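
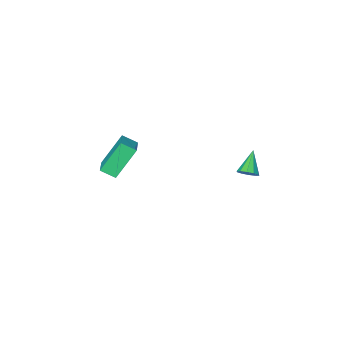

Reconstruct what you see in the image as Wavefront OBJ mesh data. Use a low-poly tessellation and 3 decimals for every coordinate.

v 2.126 -3.881 -2.86
v 2.777 -2.896 -2.45
v 1.532 -3.303 -3.304
v 2.183 -2.318 -2.894
v 3.337 -3.962 -4.586
v 3.988 -2.977 -4.176
v 2.743 -3.384 -5.03
v 3.394 -2.399 -4.62
v -0.368 3.932 -1.205
v -0.114 4.195 -0.768
v -1.152 3.208 -0.315
v -0.395 4.385 -0.86
v -0.666 4.403 -1.084
v -0.824 4.241 -1.355
v -0.807 3.961 -1.568
v -0.623 3.67 -1.643
v -0.341 3.48 -1.55
v -0.07 3.462 -1.326
v 0.087 3.624 -1.056
v 0.071 3.904 -0.842
f 2 4 1
f 5 2 1
f 1 4 3
f 3 5 1
f 2 8 4
f 6 2 5
f 6 8 2
f 4 8 3
f 7 5 3
f 3 8 7
f 7 6 5
f 8 6 7
f 10 9 12
f 10 12 11
f 12 9 13
f 12 13 11
f 13 9 14
f 13 14 11
f 14 9 15
f 14 15 11
f 15 9 16
f 15 16 11
f 16 9 17
f 16 17 11
f 17 9 18
f 17 18 11
f 18 9 19
f 18 19 11
f 19 9 20
f 19 20 11
f 20 9 10
f 20 10 11



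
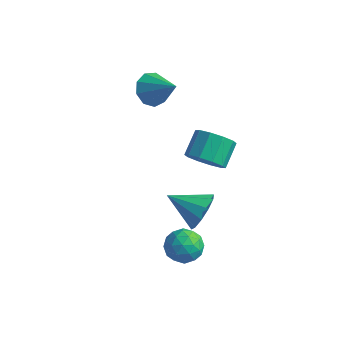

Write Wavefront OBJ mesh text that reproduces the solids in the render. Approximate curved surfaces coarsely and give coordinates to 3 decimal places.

v 3.48 -2.194 0.09
v 4.034 -2.524 0.969
v 1.84 -2.766 0.91
v 3.857 -1.881 1.063
v 3.536 -1.357 0.786
v 3.194 -1.154 0.243
v 2.96 -1.348 -0.359
v 2.926 -1.865 -0.789
v 3.102 -2.508 -0.883
v 3.423 -3.032 -0.606
v 3.766 -3.235 -0.062
v 3.999 -3.041 0.539
v -3.589 3.641 1.266
v -3.075 3.116 0.516
v -1.991 3.479 2.474
v -2.954 3.821 0.45
v -3.129 4.442 0.766
v -3.52 4.688 1.316
v -3.943 4.444 1.842
v -4.201 3.825 2.099
v -4.172 3.12 1.966
v -3.87 2.658 1.506
v -3.437 2.657 0.933
v 1.377 1.089 0.14
v 2.35 1.442 -0.13
v 2.156 2.664 0.77
v 1.183 2.311 1.04
v 1.916 1.691 -0.561
v 1.722 2.913 0.338
v 1.275 1.709 -0.725
v 1.081 2.932 0.174
v 0.674 1.491 -0.558
v 0.48 2.714 0.341
v 0.341 1.119 -0.125
v 0.147 2.342 0.775
v 0.404 0.736 0.41
v 0.21 1.958 1.31
v 0.838 0.487 0.842
v 0.644 1.709 1.741
v 1.479 0.468 1.006
v 1.285 1.691 1.905
v 2.08 0.686 0.839
v 1.886 1.909 1.738
v 2.413 1.058 0.405
v 2.219 2.281 1.305
v 2.926 -1.498 -2.834
v 3.404 -2.131 -3.491
v 1.536 -2.409 -2.969
v 2.014 -3.042 -3.626
v 2.289 -3.026 -2.633
v 3.149 -2.464 -2.55
v 1.791 -2.076 -3.91
v 2.651 -1.514 -3.827
v 2.703 -2.489 -4.156
v 3.011 -3.076 -3.367
v 1.929 -1.464 -3.093
v 2.237 -2.051 -2.304
v 3.287 -1.735 -3.151
v 1.653 -2.805 -3.309
v 1.815 -2.796 -2.726
v 2.096 -3.168 -3.112
v 3.137 -1.93 -2.598
v 3.418 -2.302 -2.984
v 2.763 -2.828 -2.48
v 1.522 -2.238 -3.476
v 1.803 -2.61 -3.862
v 2.844 -1.372 -3.348
v 3.125 -1.744 -3.734
v 2.177 -1.712 -3.98
v 3.156 -2.317 -3.928
v 2.339 -2.852 -4.007
v 2.208 -2.285 -4.174
v 2.713 -1.954 -4.125
v 3.337 -2.662 -3.464
v 2.52 -3.197 -3.544
v 2.682 -3.188 -2.96
v 3.187 -2.857 -2.911
v 2.925 -2.872 -3.855
v 2.42 -1.343 -2.916
v 1.603 -1.878 -2.996
v 1.753 -1.683 -3.549
v 2.258 -1.352 -3.5
v 2.601 -1.688 -2.453
v 1.784 -2.223 -2.532
v 2.227 -2.586 -2.335
v 2.732 -2.255 -2.286
v 2.015 -1.668 -2.605
f 2 1 4
f 2 4 3
f 4 1 5
f 4 5 3
f 5 1 6
f 5 6 3
f 6 1 7
f 6 7 3
f 7 1 8
f 7 8 3
f 8 1 9
f 8 9 3
f 9 1 10
f 9 10 3
f 10 1 11
f 10 11 3
f 11 1 12
f 11 12 3
f 12 1 2
f 12 2 3
f 14 13 16
f 14 16 15
f 16 13 17
f 16 17 15
f 17 13 18
f 17 18 15
f 18 13 19
f 18 19 15
f 19 13 20
f 19 20 15
f 20 13 21
f 20 21 15
f 21 13 22
f 21 22 15
f 22 13 23
f 22 23 15
f 23 13 14
f 23 14 15
f 25 24 28
f 25 28 26
f 26 28 29
f 26 29 27
f 28 24 30
f 28 30 29
f 29 30 31
f 29 31 27
f 30 24 32
f 30 32 31
f 31 32 33
f 31 33 27
f 32 24 34
f 32 34 33
f 33 34 35
f 33 35 27
f 34 24 36
f 34 36 35
f 35 36 37
f 35 37 27
f 36 24 38
f 36 38 37
f 37 38 39
f 37 39 27
f 38 24 40
f 38 40 39
f 39 40 41
f 39 41 27
f 40 24 42
f 40 42 41
f 41 42 43
f 41 43 27
f 42 24 44
f 42 44 43
f 43 44 45
f 43 45 27
f 44 24 25
f 44 25 45
f 45 25 26
f 45 26 27
f 46 83 62
f 83 57 86
f 62 86 51
f 83 86 62
f 46 62 58
f 62 51 63
f 58 63 47
f 62 63 58
f 46 58 67
f 58 47 68
f 67 68 53
f 58 68 67
f 46 67 79
f 67 53 82
f 79 82 56
f 67 82 79
f 46 79 83
f 79 56 87
f 83 87 57
f 79 87 83
f 47 63 74
f 63 51 77
f 74 77 55
f 63 77 74
f 51 86 64
f 86 57 85
f 64 85 50
f 86 85 64
f 57 87 84
f 87 56 80
f 84 80 48
f 87 80 84
f 56 82 81
f 82 53 69
f 81 69 52
f 82 69 81
f 53 68 73
f 68 47 70
f 73 70 54
f 68 70 73
f 49 75 61
f 75 55 76
f 61 76 50
f 75 76 61
f 49 61 59
f 61 50 60
f 59 60 48
f 61 60 59
f 49 59 66
f 59 48 65
f 66 65 52
f 59 65 66
f 49 66 71
f 66 52 72
f 71 72 54
f 66 72 71
f 49 71 75
f 71 54 78
f 75 78 55
f 71 78 75
f 50 76 64
f 76 55 77
f 64 77 51
f 76 77 64
f 48 60 84
f 60 50 85
f 84 85 57
f 60 85 84
f 52 65 81
f 65 48 80
f 81 80 56
f 65 80 81
f 54 72 73
f 72 52 69
f 73 69 53
f 72 69 73
f 55 78 74
f 78 54 70
f 74 70 47
f 78 70 74



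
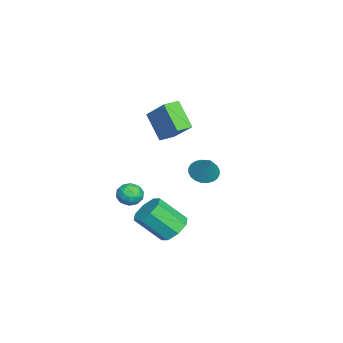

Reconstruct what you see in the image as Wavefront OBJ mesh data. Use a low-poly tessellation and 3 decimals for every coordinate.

v 2.179 0.587 -4.182
v 2.944 0.41 -4.417
v 3.046 -0.803 -3.174
v 2.281 -0.627 -2.938
v 2.926 0.858 -3.978
v 3.027 -0.355 -2.735
v 2.469 1.147 -3.658
v 2.571 -0.066 -2.415
v 1.843 1.108 -3.645
v 1.945 -0.105 -2.402
v 1.414 0.763 -3.946
v 1.516 -0.45 -2.703
v 1.433 0.315 -4.385
v 1.534 -0.898 -3.142
v 1.889 0.026 -4.705
v 1.991 -1.187 -3.462
v 2.515 0.065 -4.718
v 2.617 -1.148 -3.475
v 1.78 -0.937 -1.93
v 2.404 -0.809 -2.064
v 1.936 -1.951 -2.176
v 2.56 -1.823 -2.31
v 2.347 -1.795 -1.694
v 2.25 -1.168 -1.543
v 2.09 -1.592 -2.697
v 1.993 -0.965 -2.546
v 2.596 -1.213 -2.538
v 2.755 -1.339 -1.919
v 1.585 -1.421 -2.321
v 1.744 -1.547 -1.702
v 2.078 -0.784 -1.976
v 2.262 -1.976 -2.264
v 2.136 -1.96 -1.903
v 2.503 -1.884 -1.981
v 1.988 -0.995 -1.669
v 2.355 -0.92 -1.748
v 2.321 -1.499 -1.531
v 1.985 -1.84 -2.492
v 2.352 -1.765 -2.571
v 1.837 -0.876 -2.259
v 2.204 -0.8 -2.337
v 2.019 -1.261 -2.709
v 2.558 -0.946 -2.333
v 2.65 -1.542 -2.477
v 2.373 -1.406 -2.705
v 2.317 -1.038 -2.616
v 2.652 -1.02 -1.969
v 2.743 -1.616 -2.113
v 2.618 -1.6 -1.751
v 2.561 -1.231 -1.662
v 2.764 -1.258 -2.247
v 1.597 -1.144 -2.127
v 1.688 -1.74 -2.271
v 1.779 -1.529 -2.578
v 1.722 -1.16 -2.489
v 1.69 -1.218 -1.763
v 1.782 -1.814 -1.907
v 2.023 -1.722 -1.624
v 1.967 -1.354 -1.535
v 1.576 -1.502 -1.993
v 1.535 1.791 -0.771
v 2.09 1.47 -1.05
v 2.325 2.149 0.391
v 2.12 1.723 -1.148
v 2.061 1.986 -1.189
v 1.922 2.22 -1.166
v 1.724 2.389 -1.083
v 1.497 2.466 -0.953
v 1.276 2.441 -0.794
v 1.094 2.317 -0.633
v 0.979 2.113 -0.492
v 0.949 1.86 -0.394
v 1.008 1.597 -0.353
v 1.147 1.363 -0.376
v 1.346 1.194 -0.459
v 1.573 1.116 -0.589
v 1.794 1.142 -0.747
v 1.976 1.266 -0.909
v -3.934 -1.599 -0.293
v -2.904 -0.625 0.957
v -4.5 -0.993 -0.3
v -3.471 -0.018 0.95
v -3.129 -0.862 -1.53
v -2.1 0.113 -0.28
v -3.696 -0.255 -1.537
v -2.666 0.719 -0.287
f 2 1 5
f 2 5 3
f 3 5 6
f 3 6 4
f 5 1 7
f 5 7 6
f 6 7 8
f 6 8 4
f 7 1 9
f 7 9 8
f 8 9 10
f 8 10 4
f 9 1 11
f 9 11 10
f 10 11 12
f 10 12 4
f 11 1 13
f 11 13 12
f 12 13 14
f 12 14 4
f 13 1 15
f 13 15 14
f 14 15 16
f 14 16 4
f 15 1 17
f 15 17 16
f 16 17 18
f 16 18 4
f 17 1 2
f 17 2 18
f 18 2 3
f 18 3 4
f 19 56 35
f 56 30 59
f 35 59 24
f 56 59 35
f 19 35 31
f 35 24 36
f 31 36 20
f 35 36 31
f 19 31 40
f 31 20 41
f 40 41 26
f 31 41 40
f 19 40 52
f 40 26 55
f 52 55 29
f 40 55 52
f 19 52 56
f 52 29 60
f 56 60 30
f 52 60 56
f 20 36 47
f 36 24 50
f 47 50 28
f 36 50 47
f 24 59 37
f 59 30 58
f 37 58 23
f 59 58 37
f 30 60 57
f 60 29 53
f 57 53 21
f 60 53 57
f 29 55 54
f 55 26 42
f 54 42 25
f 55 42 54
f 26 41 46
f 41 20 43
f 46 43 27
f 41 43 46
f 22 48 34
f 48 28 49
f 34 49 23
f 48 49 34
f 22 34 32
f 34 23 33
f 32 33 21
f 34 33 32
f 22 32 39
f 32 21 38
f 39 38 25
f 32 38 39
f 22 39 44
f 39 25 45
f 44 45 27
f 39 45 44
f 22 44 48
f 44 27 51
f 48 51 28
f 44 51 48
f 23 49 37
f 49 28 50
f 37 50 24
f 49 50 37
f 21 33 57
f 33 23 58
f 57 58 30
f 33 58 57
f 25 38 54
f 38 21 53
f 54 53 29
f 38 53 54
f 27 45 46
f 45 25 42
f 46 42 26
f 45 42 46
f 28 51 47
f 51 27 43
f 47 43 20
f 51 43 47
f 62 61 64
f 62 64 63
f 64 61 65
f 64 65 63
f 65 61 66
f 65 66 63
f 66 61 67
f 66 67 63
f 67 61 68
f 67 68 63
f 68 61 69
f 68 69 63
f 69 61 70
f 69 70 63
f 70 61 71
f 70 71 63
f 71 61 72
f 71 72 63
f 72 61 73
f 72 73 63
f 73 61 74
f 73 74 63
f 74 61 75
f 74 75 63
f 75 61 76
f 75 76 63
f 76 61 77
f 76 77 63
f 77 61 78
f 77 78 63
f 78 61 62
f 78 62 63
f 80 82 79
f 83 80 79
f 79 82 81
f 81 83 79
f 80 86 82
f 84 80 83
f 84 86 80
f 82 86 81
f 85 83 81
f 81 86 85
f 85 84 83
f 86 84 85



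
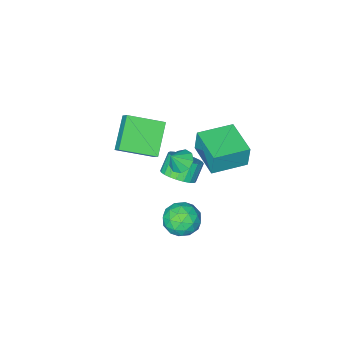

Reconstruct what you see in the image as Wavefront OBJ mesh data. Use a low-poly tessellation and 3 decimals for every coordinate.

v -2.736 -1.88 -3.518
v -1.97 -2.361 -3.07
v -2.717 -2.661 -2.114
v -3.484 -2.18 -2.562
v -1.928 -1.997 -2.923
v -2.676 -2.297 -1.967
v -2.01 -1.616 -2.868
v -2.758 -1.916 -1.912
v -2.203 -1.274 -2.911
v -2.95 -1.575 -1.955
v -2.476 -1.025 -3.047
v -3.224 -1.326 -2.09
v -2.79 -0.906 -3.254
v -3.537 -1.207 -2.298
v -3.095 -0.936 -3.502
v -3.842 -1.236 -2.546
v -3.345 -1.109 -3.752
v -4.093 -1.409 -2.796
v -3.503 -1.399 -3.966
v -4.25 -1.699 -3.01
v -3.544 -1.763 -4.113
v -4.292 -2.063 -3.157
v -3.462 -2.144 -4.168
v -4.21 -2.444 -3.212
v -3.27 -2.485 -4.125
v -4.017 -2.786 -3.169
v -2.996 -2.734 -3.99
v -3.744 -3.035 -3.033
v -2.683 -2.853 -3.782
v -3.43 -3.154 -2.826
v -2.378 -2.824 -3.534
v -3.125 -3.124 -2.578
v -2.127 -2.651 -3.284
v -2.875 -2.951 -2.328
v -1.495 1.624 -4.296
v -0.593 1.736 -3.668
v -1.487 -0.136 -3.992
v -0.585 -0.024 -3.364
v -1.554 0.378 -3.017
v -1.559 1.466 -3.205
v -0.521 0.134 -4.455
v -0.526 1.222 -4.643
v 0.008 0.816 -3.766
v -0.63 0.966 -2.878
v -1.45 0.634 -4.782
v -2.088 0.784 -3.894
v -1.045 1.835 -4.008
v -1.035 -0.235 -3.652
v -1.604 0.001 -3.448
v -1.075 0.067 -3.079
v -1.612 1.676 -3.736
v -1.082 1.742 -3.367
v -1.647 0.943 -2.985
v -0.998 -0.142 -4.293
v -0.468 -0.076 -3.924
v -1.005 1.533 -4.581
v -0.476 1.599 -4.212
v -0.433 0.657 -4.675
v -0.162 1.36 -3.697
v -0.157 0.325 -3.519
v -0.119 0.418 -4.16
v -0.122 1.058 -4.27
v -0.536 1.448 -3.175
v -0.532 0.413 -2.997
v -1.101 0.649 -2.793
v -1.104 1.289 -2.903
v -0.183 0.907 -3.233
v -1.548 1.187 -4.663
v -1.544 0.152 -4.485
v -0.976 0.311 -4.757
v -0.979 0.951 -4.867
v -1.923 1.275 -4.141
v -1.918 0.24 -3.963
v -1.958 0.542 -3.39
v -1.961 1.182 -3.5
v -1.897 0.693 -4.427
v -0.171 -0.487 1.214
v -1.423 -1.546 2.494
v -0.025 0.13 1.868
v -1.276 -0.929 3.148
v 1.456 -1.591 1.892
v 0.205 -2.65 3.172
v 1.603 -0.974 2.546
v 0.351 -2.033 3.826
v -1.577 0.006 0.348
v -1.092 -0.378 -0.076
v -0.963 -0.086 1.132
v -0.987 0.123 -0.1
v -1.157 0.57 0.086
v -1.524 0.753 0.394
v -1.916 0.586 0.681
v -2.149 0.148 0.812
v -2.114 -0.357 0.725
v -1.828 -0.691 0.462
v -1.424 -0.7 0.146
v -4.631 0.175 0.492
v -4.691 0.275 1.877
v -4.166 2.229 0.364
v -4.226 2.329 1.749
v -2.634 -0.269 0.611
v -2.694 -0.169 1.996
v -2.169 1.785 0.483
v -2.229 1.885 1.868
f 2 1 5
f 2 5 3
f 3 5 6
f 3 6 4
f 5 1 7
f 5 7 6
f 6 7 8
f 6 8 4
f 7 1 9
f 7 9 8
f 8 9 10
f 8 10 4
f 9 1 11
f 9 11 10
f 10 11 12
f 10 12 4
f 11 1 13
f 11 13 12
f 12 13 14
f 12 14 4
f 13 1 15
f 13 15 14
f 14 15 16
f 14 16 4
f 15 1 17
f 15 17 16
f 16 17 18
f 16 18 4
f 17 1 19
f 17 19 18
f 18 19 20
f 18 20 4
f 19 1 21
f 19 21 20
f 20 21 22
f 20 22 4
f 21 1 23
f 21 23 22
f 22 23 24
f 22 24 4
f 23 1 25
f 23 25 24
f 24 25 26
f 24 26 4
f 25 1 27
f 25 27 26
f 26 27 28
f 26 28 4
f 27 1 29
f 27 29 28
f 28 29 30
f 28 30 4
f 29 1 31
f 29 31 30
f 30 31 32
f 30 32 4
f 31 1 33
f 31 33 32
f 32 33 34
f 32 34 4
f 33 1 2
f 33 2 34
f 34 2 3
f 34 3 4
f 35 72 51
f 72 46 75
f 51 75 40
f 72 75 51
f 35 51 47
f 51 40 52
f 47 52 36
f 51 52 47
f 35 47 56
f 47 36 57
f 56 57 42
f 47 57 56
f 35 56 68
f 56 42 71
f 68 71 45
f 56 71 68
f 35 68 72
f 68 45 76
f 72 76 46
f 68 76 72
f 36 52 63
f 52 40 66
f 63 66 44
f 52 66 63
f 40 75 53
f 75 46 74
f 53 74 39
f 75 74 53
f 46 76 73
f 76 45 69
f 73 69 37
f 76 69 73
f 45 71 70
f 71 42 58
f 70 58 41
f 71 58 70
f 42 57 62
f 57 36 59
f 62 59 43
f 57 59 62
f 38 64 50
f 64 44 65
f 50 65 39
f 64 65 50
f 38 50 48
f 50 39 49
f 48 49 37
f 50 49 48
f 38 48 55
f 48 37 54
f 55 54 41
f 48 54 55
f 38 55 60
f 55 41 61
f 60 61 43
f 55 61 60
f 38 60 64
f 60 43 67
f 64 67 44
f 60 67 64
f 39 65 53
f 65 44 66
f 53 66 40
f 65 66 53
f 37 49 73
f 49 39 74
f 73 74 46
f 49 74 73
f 41 54 70
f 54 37 69
f 70 69 45
f 54 69 70
f 43 61 62
f 61 41 58
f 62 58 42
f 61 58 62
f 44 67 63
f 67 43 59
f 63 59 36
f 67 59 63
f 78 80 77
f 81 78 77
f 77 80 79
f 79 81 77
f 78 84 80
f 82 78 81
f 82 84 78
f 80 84 79
f 83 81 79
f 79 84 83
f 83 82 81
f 84 82 83
f 86 85 88
f 86 88 87
f 88 85 89
f 88 89 87
f 89 85 90
f 89 90 87
f 90 85 91
f 90 91 87
f 91 85 92
f 91 92 87
f 92 85 93
f 92 93 87
f 93 85 94
f 93 94 87
f 94 85 95
f 94 95 87
f 95 85 86
f 95 86 87
f 97 99 96
f 100 97 96
f 96 99 98
f 98 100 96
f 97 103 99
f 101 97 100
f 101 103 97
f 99 103 98
f 102 100 98
f 98 103 102
f 102 101 100
f 103 101 102



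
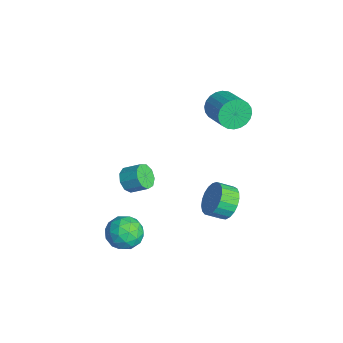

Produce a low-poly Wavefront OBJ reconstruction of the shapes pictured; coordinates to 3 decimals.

v -2.946 -2.601 -3.562
v -2.303 -2.644 -4.053
v -1.772 -1.822 -3.429
v -2.414 -1.779 -2.938
v -2.662 -2.267 -4.243
v -2.131 -1.446 -3.62
v -3.153 -2.047 -4.115
v -2.622 -1.225 -3.491
v -3.548 -2.085 -3.728
v -3.017 -1.264 -3.104
v -3.661 -2.365 -3.263
v -3.13 -1.544 -2.64
v -3.439 -2.755 -2.938
v -2.908 -1.934 -2.315
v -2.986 -3.073 -2.905
v -2.455 -2.252 -2.281
v -2.514 -3.17 -3.179
v -1.983 -2.348 -2.556
v -2.245 -3 -3.632
v -1.713 -2.179 -3.009
v 1.258 1.729 -2.684
v 2.261 1.493 -2.825
v 2.125 0.595 -2.297
v 1.122 0.831 -2.156
v 2.272 1.711 -2.451
v 2.135 0.813 -1.924
v 2.107 1.932 -2.118
v 1.97 1.034 -1.591
v 1.796 2.118 -1.883
v 1.659 1.22 -1.355
v 1.391 2.236 -1.786
v 1.254 1.339 -1.258
v 0.964 2.267 -1.844
v 0.827 1.37 -1.317
v 0.588 2.205 -2.048
v 0.451 1.308 -1.52
v 0.327 2.06 -2.361
v 0.19 1.163 -1.834
v 0.228 1.859 -2.73
v 0.091 0.961 -2.203
v 0.306 1.634 -3.092
v 0.17 0.737 -2.564
v 0.55 1.426 -3.382
v 0.413 0.529 -2.855
v 0.916 1.271 -3.552
v 0.779 0.373 -3.025
v 1.341 1.194 -3.572
v 1.204 0.297 -3.044
v 1.752 1.21 -3.438
v 1.615 0.313 -2.911
v 2.078 1.316 -3.174
v 1.941 0.418 -2.646
v 0.849 -3.153 -3.112
v 1.897 -3.347 -2.867
v 0.843 -4.553 -4.193
v 1.891 -4.747 -3.948
v 1.115 -4.9 -3.193
v 1.119 -4.035 -2.524
v 1.621 -3.865 -4.536
v 1.625 -3 -3.867
v 2.374 -3.787 -3.747
v 2.062 -4.427 -2.917
v 0.678 -3.473 -4.143
v 0.366 -4.113 -3.313
v 1.374 -3.127 -2.894
v 1.366 -4.773 -4.166
v 0.91 -4.863 -3.722
v 1.526 -4.977 -3.578
v 0.916 -3.531 -2.693
v 1.532 -3.645 -2.549
v 1.073 -4.558 -2.741
v 1.208 -4.255 -4.511
v 1.824 -4.369 -4.367
v 1.214 -2.923 -3.482
v 1.83 -3.037 -3.338
v 1.667 -3.342 -4.319
v 2.27 -3.5 -3.268
v 2.266 -4.323 -3.903
v 2.108 -3.804 -4.249
v 2.11 -3.296 -3.856
v 2.086 -3.876 -2.78
v 2.083 -4.699 -3.415
v 1.627 -4.789 -2.971
v 1.629 -4.28 -2.578
v 2.367 -4.134 -3.297
v 0.657 -3.201 -3.645
v 0.654 -4.024 -4.28
v 1.111 -3.62 -4.482
v 1.113 -3.111 -4.089
v 0.474 -3.577 -3.157
v 0.47 -4.4 -3.792
v 0.63 -4.604 -3.204
v 0.632 -4.096 -2.811
v 0.373 -3.766 -3.763
v -3.021 2.58 1.543
v -2.647 2.059 0.802
v -1.026 2.319 1.435
v -1.399 2.84 2.177
v -2.646 2.411 0.654
v -1.025 2.672 1.287
v -2.702 2.789 0.641
v -1.08 3.05 1.274
v -2.806 3.136 0.765
v -1.185 3.396 1.399
v -2.943 3.397 1.008
v -1.322 3.657 1.642
v -3.092 3.534 1.333
v -1.47 3.795 1.966
v -3.23 3.526 1.689
v -1.608 3.786 2.323
v -3.336 3.374 2.023
v -1.714 3.634 2.657
v -3.394 3.101 2.285
v -1.773 3.361 2.918
v -3.395 2.748 2.433
v -1.774 3.009 3.066
v -3.34 2.37 2.446
v -1.718 2.631 3.079
v -3.235 2.024 2.321
v -1.614 2.284 2.955
v -3.098 1.763 2.078
v -1.477 2.023 2.712
v -2.95 1.625 1.754
v -1.328 1.886 2.387
v -2.812 1.634 1.397
v -1.19 1.894 2.031
v -2.706 1.786 1.063
v -1.084 2.046 1.697
f 2 1 5
f 2 5 3
f 3 5 6
f 3 6 4
f 5 1 7
f 5 7 6
f 6 7 8
f 6 8 4
f 7 1 9
f 7 9 8
f 8 9 10
f 8 10 4
f 9 1 11
f 9 11 10
f 10 11 12
f 10 12 4
f 11 1 13
f 11 13 12
f 12 13 14
f 12 14 4
f 13 1 15
f 13 15 14
f 14 15 16
f 14 16 4
f 15 1 17
f 15 17 16
f 16 17 18
f 16 18 4
f 17 1 19
f 17 19 18
f 18 19 20
f 18 20 4
f 19 1 2
f 19 2 20
f 20 2 3
f 20 3 4
f 22 21 25
f 22 25 23
f 23 25 26
f 23 26 24
f 25 21 27
f 25 27 26
f 26 27 28
f 26 28 24
f 27 21 29
f 27 29 28
f 28 29 30
f 28 30 24
f 29 21 31
f 29 31 30
f 30 31 32
f 30 32 24
f 31 21 33
f 31 33 32
f 32 33 34
f 32 34 24
f 33 21 35
f 33 35 34
f 34 35 36
f 34 36 24
f 35 21 37
f 35 37 36
f 36 37 38
f 36 38 24
f 37 21 39
f 37 39 38
f 38 39 40
f 38 40 24
f 39 21 41
f 39 41 40
f 40 41 42
f 40 42 24
f 41 21 43
f 41 43 42
f 42 43 44
f 42 44 24
f 43 21 45
f 43 45 44
f 44 45 46
f 44 46 24
f 45 21 47
f 45 47 46
f 46 47 48
f 46 48 24
f 47 21 49
f 47 49 48
f 48 49 50
f 48 50 24
f 49 21 51
f 49 51 50
f 50 51 52
f 50 52 24
f 51 21 22
f 51 22 52
f 52 22 23
f 52 23 24
f 53 90 69
f 90 64 93
f 69 93 58
f 90 93 69
f 53 69 65
f 69 58 70
f 65 70 54
f 69 70 65
f 53 65 74
f 65 54 75
f 74 75 60
f 65 75 74
f 53 74 86
f 74 60 89
f 86 89 63
f 74 89 86
f 53 86 90
f 86 63 94
f 90 94 64
f 86 94 90
f 54 70 81
f 70 58 84
f 81 84 62
f 70 84 81
f 58 93 71
f 93 64 92
f 71 92 57
f 93 92 71
f 64 94 91
f 94 63 87
f 91 87 55
f 94 87 91
f 63 89 88
f 89 60 76
f 88 76 59
f 89 76 88
f 60 75 80
f 75 54 77
f 80 77 61
f 75 77 80
f 56 82 68
f 82 62 83
f 68 83 57
f 82 83 68
f 56 68 66
f 68 57 67
f 66 67 55
f 68 67 66
f 56 66 73
f 66 55 72
f 73 72 59
f 66 72 73
f 56 73 78
f 73 59 79
f 78 79 61
f 73 79 78
f 56 78 82
f 78 61 85
f 82 85 62
f 78 85 82
f 57 83 71
f 83 62 84
f 71 84 58
f 83 84 71
f 55 67 91
f 67 57 92
f 91 92 64
f 67 92 91
f 59 72 88
f 72 55 87
f 88 87 63
f 72 87 88
f 61 79 80
f 79 59 76
f 80 76 60
f 79 76 80
f 62 85 81
f 85 61 77
f 81 77 54
f 85 77 81
f 96 95 99
f 96 99 97
f 97 99 100
f 97 100 98
f 99 95 101
f 99 101 100
f 100 101 102
f 100 102 98
f 101 95 103
f 101 103 102
f 102 103 104
f 102 104 98
f 103 95 105
f 103 105 104
f 104 105 106
f 104 106 98
f 105 95 107
f 105 107 106
f 106 107 108
f 106 108 98
f 107 95 109
f 107 109 108
f 108 109 110
f 108 110 98
f 109 95 111
f 109 111 110
f 110 111 112
f 110 112 98
f 111 95 113
f 111 113 112
f 112 113 114
f 112 114 98
f 113 95 115
f 113 115 114
f 114 115 116
f 114 116 98
f 115 95 117
f 115 117 116
f 116 117 118
f 116 118 98
f 117 95 119
f 117 119 118
f 118 119 120
f 118 120 98
f 119 95 121
f 119 121 120
f 120 121 122
f 120 122 98
f 121 95 123
f 121 123 122
f 122 123 124
f 122 124 98
f 123 95 125
f 123 125 124
f 124 125 126
f 124 126 98
f 125 95 127
f 125 127 126
f 126 127 128
f 126 128 98
f 127 95 96
f 127 96 128
f 128 96 97
f 128 97 98



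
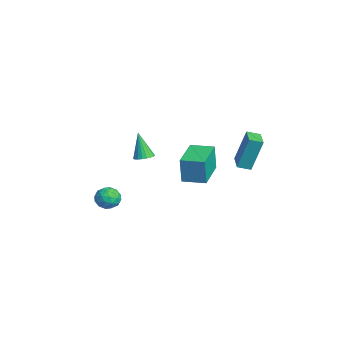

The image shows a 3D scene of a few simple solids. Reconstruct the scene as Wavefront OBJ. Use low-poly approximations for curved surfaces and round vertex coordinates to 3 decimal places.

v -3.244 -1.297 -0.1
v -2.91 -0.818 0.076
v -3.816 -1.503 1.54
v -3.13 -0.708 0.013
v -3.37 -0.701 -0.069
v -3.588 -0.796 -0.157
v -3.746 -0.978 -0.235
v -3.818 -1.215 -0.29
v -3.79 -1.466 -0.312
v -3.668 -1.688 -0.298
v -3.473 -1.842 -0.249
v -3.238 -1.902 -0.175
v -3.004 -1.857 -0.087
v -2.811 -1.715 -0.002
v -2.694 -1.501 0.066
v -2.671 -1.252 0.105
v -2.748 -1.01 0.109
v -1.307 -3.003 -1.779
v -0.645 -3.307 -2.05
v -1.815 -4.153 -1.73
v -1.153 -4.457 -2.001
v -1.177 -4.154 -1.286
v -0.863 -3.442 -1.315
v -1.597 -4.018 -2.465
v -1.283 -3.306 -2.494
v -0.823 -3.934 -2.474
v -0.564 -4.018 -1.745
v -1.896 -3.442 -2.035
v -1.637 -3.526 -1.306
v -0.931 -3.054 -1.918
v -1.529 -4.406 -1.862
v -1.543 -4.228 -1.441
v -1.153 -4.407 -1.6
v -1.06 -3.133 -1.487
v -0.67 -3.312 -1.646
v -0.983 -3.81 -1.197
v -1.79 -4.148 -2.134
v -1.4 -4.327 -2.293
v -1.307 -3.053 -2.18
v -0.917 -3.232 -2.339
v -1.477 -3.65 -2.583
v -0.647 -3.601 -2.327
v -0.946 -4.277 -2.299
v -1.207 -4.019 -2.571
v -1.022 -3.601 -2.588
v -0.494 -3.65 -1.899
v -0.793 -4.327 -1.87
v -0.807 -4.148 -1.45
v -0.623 -3.73 -1.467
v -0.6 -4.019 -2.148
v -1.667 -3.133 -1.91
v -1.966 -3.81 -1.881
v -1.837 -3.73 -2.313
v -1.653 -3.312 -2.33
v -1.514 -3.183 -1.481
v -1.813 -3.859 -1.453
v -1.438 -3.859 -1.192
v -1.253 -3.441 -1.209
v -1.86 -3.441 -1.632
v -0.965 3.212 0.462
v -0.894 3.847 2.504
v -0.853 3.968 0.223
v -0.782 4.603 2.266
v 0.242 3.037 0.474
v 0.313 3.672 2.517
v 0.354 3.793 0.236
v 0.425 4.428 2.278
v -1.45 0.966 -0.08
v -1.444 0.865 1.537
v -0.8 2.158 -0.008
v -0.794 2.057 1.609
v 0.394 -0.037 -0.149
v 0.4 -0.138 1.468
v 1.044 1.155 -0.077
v 1.05 1.054 1.54
f 2 1 4
f 2 4 3
f 4 1 5
f 4 5 3
f 5 1 6
f 5 6 3
f 6 1 7
f 6 7 3
f 7 1 8
f 7 8 3
f 8 1 9
f 8 9 3
f 9 1 10
f 9 10 3
f 10 1 11
f 10 11 3
f 11 1 12
f 11 12 3
f 12 1 13
f 12 13 3
f 13 1 14
f 13 14 3
f 14 1 15
f 14 15 3
f 15 1 16
f 15 16 3
f 16 1 17
f 16 17 3
f 17 1 2
f 17 2 3
f 18 55 34
f 55 29 58
f 34 58 23
f 55 58 34
f 18 34 30
f 34 23 35
f 30 35 19
f 34 35 30
f 18 30 39
f 30 19 40
f 39 40 25
f 30 40 39
f 18 39 51
f 39 25 54
f 51 54 28
f 39 54 51
f 18 51 55
f 51 28 59
f 55 59 29
f 51 59 55
f 19 35 46
f 35 23 49
f 46 49 27
f 35 49 46
f 23 58 36
f 58 29 57
f 36 57 22
f 58 57 36
f 29 59 56
f 59 28 52
f 56 52 20
f 59 52 56
f 28 54 53
f 54 25 41
f 53 41 24
f 54 41 53
f 25 40 45
f 40 19 42
f 45 42 26
f 40 42 45
f 21 47 33
f 47 27 48
f 33 48 22
f 47 48 33
f 21 33 31
f 33 22 32
f 31 32 20
f 33 32 31
f 21 31 38
f 31 20 37
f 38 37 24
f 31 37 38
f 21 38 43
f 38 24 44
f 43 44 26
f 38 44 43
f 21 43 47
f 43 26 50
f 47 50 27
f 43 50 47
f 22 48 36
f 48 27 49
f 36 49 23
f 48 49 36
f 20 32 56
f 32 22 57
f 56 57 29
f 32 57 56
f 24 37 53
f 37 20 52
f 53 52 28
f 37 52 53
f 26 44 45
f 44 24 41
f 45 41 25
f 44 41 45
f 27 50 46
f 50 26 42
f 46 42 19
f 50 42 46
f 61 63 60
f 64 61 60
f 60 63 62
f 62 64 60
f 61 67 63
f 65 61 64
f 65 67 61
f 63 67 62
f 66 64 62
f 62 67 66
f 66 65 64
f 67 65 66
f 69 71 68
f 72 69 68
f 68 71 70
f 70 72 68
f 69 75 71
f 73 69 72
f 73 75 69
f 71 75 70
f 74 72 70
f 70 75 74
f 74 73 72
f 75 73 74



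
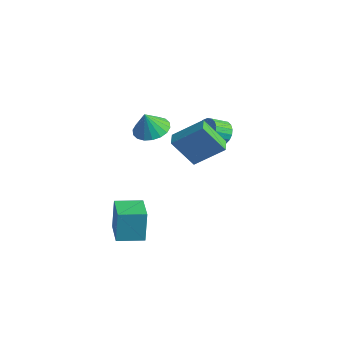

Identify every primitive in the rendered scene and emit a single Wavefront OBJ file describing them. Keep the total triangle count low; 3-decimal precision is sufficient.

v 2.465 -0.45 2.289
v 3.518 0.785 3.491
v 3.289 0.395 0.699
v 4.343 1.63 1.901
v 3.157 -1.07 2.319
v 4.211 0.165 3.521
v 3.982 -0.225 0.729
v 5.035 1.01 1.931
v 1.632 3.73 0.014
v 2.051 3.305 -0.534
v 1.827 2.345 0.038
v 1.408 2.77 0.586
v 2.303 3.392 -0.29
v 2.078 2.432 0.282
v 2.421 3.545 0.014
v 2.196 2.585 0.586
v 2.383 3.735 0.318
v 2.159 2.775 0.89
v 2.197 3.924 0.561
v 1.972 2.964 1.134
v 1.898 4.075 0.697
v 1.674 3.115 1.269
v 1.547 4.157 0.697
v 1.323 3.197 1.269
v 1.213 4.155 0.562
v 0.989 3.195 1.134
v 0.962 4.068 0.318
v 0.737 3.108 0.89
v 0.844 3.915 0.014
v 0.619 2.955 0.586
v 0.881 3.725 -0.29
v 0.657 2.765 0.282
v 1.068 3.536 -0.534
v 0.843 2.576 0.039
v 1.366 3.385 -0.669
v 1.142 2.425 -0.097
v 1.717 3.303 -0.669
v 1.493 2.343 -0.097
v 3.024 -4.618 -3.762
v 2.852 -4.34 -1.921
v 1.526 -3.717 -4.038
v 1.354 -3.439 -2.197
v 3.826 -3.321 -3.883
v 3.654 -3.043 -2.042
v 2.328 -2.42 -4.159
v 2.156 -2.142 -2.318
v 1.04 -0.679 2.081
v 1.876 -1.264 1.938
v 0.98 -1.081 3.359
v 2.054 -0.863 2.072
v 2.031 -0.426 2.208
v 1.811 -0.039 2.32
v 1.439 0.221 2.383
v 0.988 0.303 2.388
v 0.548 0.19 2.331
v 0.204 -0.095 2.225
v 0.027 -0.496 2.091
v 0.05 -0.933 1.955
v 0.27 -1.32 1.843
v 0.642 -1.58 1.779
v 1.093 -1.661 1.775
v 1.533 -1.549 1.832
f 2 4 1
f 5 2 1
f 1 4 3
f 3 5 1
f 2 8 4
f 6 2 5
f 6 8 2
f 4 8 3
f 7 5 3
f 3 8 7
f 7 6 5
f 8 6 7
f 10 9 13
f 10 13 11
f 11 13 14
f 11 14 12
f 13 9 15
f 13 15 14
f 14 15 16
f 14 16 12
f 15 9 17
f 15 17 16
f 16 17 18
f 16 18 12
f 17 9 19
f 17 19 18
f 18 19 20
f 18 20 12
f 19 9 21
f 19 21 20
f 20 21 22
f 20 22 12
f 21 9 23
f 21 23 22
f 22 23 24
f 22 24 12
f 23 9 25
f 23 25 24
f 24 25 26
f 24 26 12
f 25 9 27
f 25 27 26
f 26 27 28
f 26 28 12
f 27 9 29
f 27 29 28
f 28 29 30
f 28 30 12
f 29 9 31
f 29 31 30
f 30 31 32
f 30 32 12
f 31 9 33
f 31 33 32
f 32 33 34
f 32 34 12
f 33 9 35
f 33 35 34
f 34 35 36
f 34 36 12
f 35 9 37
f 35 37 36
f 36 37 38
f 36 38 12
f 37 9 10
f 37 10 38
f 38 10 11
f 38 11 12
f 40 42 39
f 43 40 39
f 39 42 41
f 41 43 39
f 40 46 42
f 44 40 43
f 44 46 40
f 42 46 41
f 45 43 41
f 41 46 45
f 45 44 43
f 46 44 45
f 48 47 50
f 48 50 49
f 50 47 51
f 50 51 49
f 51 47 52
f 51 52 49
f 52 47 53
f 52 53 49
f 53 47 54
f 53 54 49
f 54 47 55
f 54 55 49
f 55 47 56
f 55 56 49
f 56 47 57
f 56 57 49
f 57 47 58
f 57 58 49
f 58 47 59
f 58 59 49
f 59 47 60
f 59 60 49
f 60 47 61
f 60 61 49
f 61 47 62
f 61 62 49
f 62 47 48
f 62 48 49



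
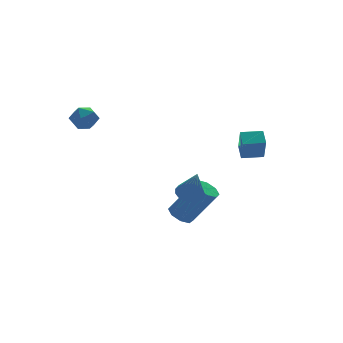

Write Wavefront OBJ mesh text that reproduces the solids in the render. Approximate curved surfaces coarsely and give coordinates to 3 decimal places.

v 2.543 -1.046 -1.041
v 2.317 -1.581 0.156
v 2.824 -0.296 -0.653
v 2.598 -0.831 0.544
v 3.542 -1.429 -1.024
v 3.316 -1.964 0.173
v 3.823 -0.679 -0.636
v 3.597 -1.214 0.561
v -0.113 -0.11 -4.561
v 0.497 0.135 -4.8
v 1.484 -0.566 -2.999
v 0.873 -0.81 -2.759
v 0.229 0.499 -4.512
v 1.216 -0.202 -2.711
v -0.239 0.506 -4.252
v 0.748 -0.195 -2.451
v -0.634 0.153 -4.173
v 0.353 -0.548 -2.372
v -0.724 -0.354 -4.321
v 0.263 -1.055 -2.52
v -0.456 -0.718 -4.609
v 0.531 -1.419 -2.808
v 0.012 -0.725 -4.869
v 0.999 -1.426 -3.068
v 0.407 -0.372 -4.948
v 1.394 -1.073 -3.147
v -1.039 -2.7 -1.718
v -0.359 -2.687 -1.702
v -1.061 -3.42 -0.222
v -0.446 -2.404 -1.567
v -0.668 -2.189 -1.466
v -0.976 -2.09 -1.424
v -1.297 -2.132 -1.448
v -1.56 -2.304 -1.535
v -1.703 -2.566 -1.663
v -1.694 -2.859 -1.804
v -1.535 -3.116 -1.925
v -1.262 -3.278 -1.999
v -0.938 -3.307 -2.008
v -0.637 -3.197 -1.951
v -0.428 -2.973 -1.84
v -3.927 3.819 0.988
v -3.372 4.351 1.11
v -3.048 2.969 0.69
v -2.493 3.501 0.812
v -2.903 3.222 1.412
v -3.446 3.748 1.596
v -2.974 3.572 0.204
v -3.517 4.098 0.388
v -2.783 4.198 0.625
v -2.739 3.982 1.371
v -3.681 3.338 0.429
v -3.637 3.122 1.175
f 2 4 1
f 5 2 1
f 1 4 3
f 3 5 1
f 2 8 4
f 6 2 5
f 6 8 2
f 4 8 3
f 7 5 3
f 3 8 7
f 7 6 5
f 8 6 7
f 10 9 13
f 10 13 11
f 11 13 14
f 11 14 12
f 13 9 15
f 13 15 14
f 14 15 16
f 14 16 12
f 15 9 17
f 15 17 16
f 16 17 18
f 16 18 12
f 17 9 19
f 17 19 18
f 18 19 20
f 18 20 12
f 19 9 21
f 19 21 20
f 20 21 22
f 20 22 12
f 21 9 23
f 21 23 22
f 22 23 24
f 22 24 12
f 23 9 25
f 23 25 24
f 24 25 26
f 24 26 12
f 25 9 10
f 25 10 26
f 26 10 11
f 26 11 12
f 28 27 30
f 28 30 29
f 30 27 31
f 30 31 29
f 31 27 32
f 31 32 29
f 32 27 33
f 32 33 29
f 33 27 34
f 33 34 29
f 34 27 35
f 34 35 29
f 35 27 36
f 35 36 29
f 36 27 37
f 36 37 29
f 37 27 38
f 37 38 29
f 38 27 39
f 38 39 29
f 39 27 40
f 39 40 29
f 40 27 41
f 40 41 29
f 41 27 28
f 41 28 29
f 42 53 47
f 42 47 43
f 42 43 49
f 42 49 52
f 42 52 53
f 43 47 51
f 47 53 46
f 53 52 44
f 52 49 48
f 49 43 50
f 45 51 46
f 45 46 44
f 45 44 48
f 45 48 50
f 45 50 51
f 46 51 47
f 44 46 53
f 48 44 52
f 50 48 49
f 51 50 43



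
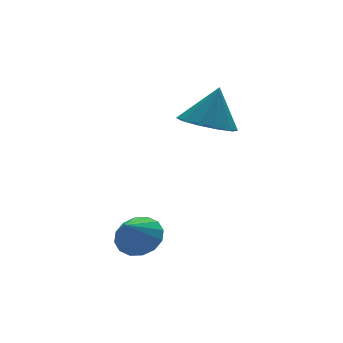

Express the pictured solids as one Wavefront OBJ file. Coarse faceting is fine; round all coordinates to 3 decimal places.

v -2.166 -1.324 -2.668
v -1.764 -1.933 -2.639
v -2.754 -1.676 -1.872
v -1.592 -1.691 -2.405
v -1.574 -1.351 -2.242
v -1.714 -1.004 -2.192
v -1.976 -0.742 -2.27
v -2.288 -0.637 -2.455
v -2.568 -0.716 -2.696
v -2.74 -0.958 -2.93
v -2.758 -1.298 -3.094
v -2.618 -1.645 -3.143
v -2.356 -1.906 -3.065
v -2.044 -2.012 -2.881
v 1.129 0.668 0.043
v 1.761 1.231 -0.318
v 1.671 0.892 1.337
v 1.305 1.543 -0.181
v 0.783 1.521 0.041
v 0.392 1.173 0.265
v 0.283 0.632 0.404
v 0.498 0.106 0.405
v 0.953 -0.206 0.268
v 1.476 -0.184 0.045
v 1.866 0.164 -0.178
v 1.975 0.705 -0.317
f 2 1 4
f 2 4 3
f 4 1 5
f 4 5 3
f 5 1 6
f 5 6 3
f 6 1 7
f 6 7 3
f 7 1 8
f 7 8 3
f 8 1 9
f 8 9 3
f 9 1 10
f 9 10 3
f 10 1 11
f 10 11 3
f 11 1 12
f 11 12 3
f 12 1 13
f 12 13 3
f 13 1 14
f 13 14 3
f 14 1 2
f 14 2 3
f 16 15 18
f 16 18 17
f 18 15 19
f 18 19 17
f 19 15 20
f 19 20 17
f 20 15 21
f 20 21 17
f 21 15 22
f 21 22 17
f 22 15 23
f 22 23 17
f 23 15 24
f 23 24 17
f 24 15 25
f 24 25 17
f 25 15 26
f 25 26 17
f 26 15 16
f 26 16 17



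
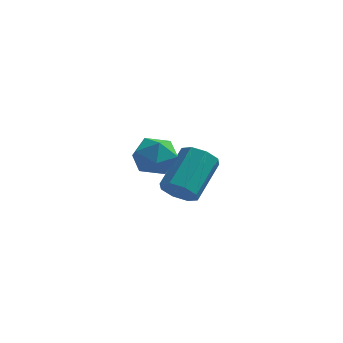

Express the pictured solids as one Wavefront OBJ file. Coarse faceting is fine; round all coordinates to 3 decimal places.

v -1.78 -1.493 2.725
v -1.072 -1.75 3.364
v -1.988 -3.03 2.336
v -1.28 -3.287 2.975
v -2.142 -2.937 3.308
v -2.013 -1.987 3.548
v -1.047 -2.793 2.152
v -0.918 -1.843 2.392
v -0.618 -2.554 3.01
v -1.295 -2.643 3.724
v -1.765 -2.137 1.976
v -2.442 -2.226 2.69
v -1.339 1.011 -1.057
v -0.979 0.486 -0.464
v -0.441 2.204 0.73
v -0.801 2.729 0.137
v -0.546 0.676 -0.932
v -0.008 2.394 0.261
v -0.577 1.062 -1.474
v -0.039 2.78 -0.281
v -1.055 1.418 -1.771
v -0.517 3.136 -0.578
v -1.699 1.536 -1.65
v -1.161 3.254 -0.456
v -2.132 1.346 -1.181
v -1.594 3.064 0.012
v -2.101 0.96 -0.639
v -1.563 2.678 0.554
v -1.623 0.604 -0.342
v -1.085 2.322 0.851
f 1 12 6
f 1 6 2
f 1 2 8
f 1 8 11
f 1 11 12
f 2 6 10
f 6 12 5
f 12 11 3
f 11 8 7
f 8 2 9
f 4 10 5
f 4 5 3
f 4 3 7
f 4 7 9
f 4 9 10
f 5 10 6
f 3 5 12
f 7 3 11
f 9 7 8
f 10 9 2
f 14 13 17
f 14 17 15
f 15 17 18
f 15 18 16
f 17 13 19
f 17 19 18
f 18 19 20
f 18 20 16
f 19 13 21
f 19 21 20
f 20 21 22
f 20 22 16
f 21 13 23
f 21 23 22
f 22 23 24
f 22 24 16
f 23 13 25
f 23 25 24
f 24 25 26
f 24 26 16
f 25 13 27
f 25 27 26
f 26 27 28
f 26 28 16
f 27 13 29
f 27 29 28
f 28 29 30
f 28 30 16
f 29 13 14
f 29 14 30
f 30 14 15
f 30 15 16



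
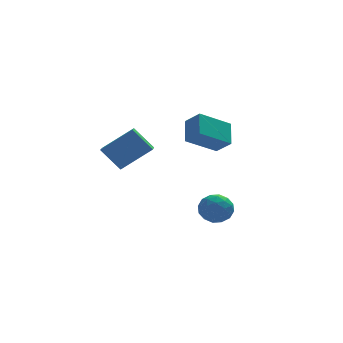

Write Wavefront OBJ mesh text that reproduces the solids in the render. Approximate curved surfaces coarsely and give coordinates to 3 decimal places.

v -2.537 2.792 0.714
v -0.975 2.794 1.932
v -2.318 3.748 0.433
v -0.757 3.75 1.65
v -1.643 2.25 -0.43
v -0.082 2.252 0.787
v -1.425 3.206 -0.712
v 0.137 3.208 0.506
v 1.742 -2.028 -1.848
v 2.596 -1.961 -1.635
v 1.544 -2.939 -0.765
v 2.398 -2.872 -0.552
v 1.858 -2.184 -0.432
v 1.981 -1.621 -1.101
v 2.159 -3.279 -1.299
v 2.282 -2.716 -1.968
v 2.854 -2.735 -1.296
v 2.668 -2.057 -0.76
v 1.472 -2.843 -1.64
v 1.286 -2.165 -1.104
v 2.186 -1.915 -1.837
v 1.954 -2.985 -0.563
v 1.636 -2.581 -0.493
v 2.138 -2.542 -0.368
v 1.825 -1.714 -1.523
v 2.327 -1.675 -1.398
v 1.893 -1.806 -0.691
v 1.813 -3.225 -1.002
v 2.315 -3.186 -0.877
v 2.002 -2.358 -2.032
v 2.504 -2.319 -1.907
v 2.247 -3.094 -1.709
v 2.841 -2.33 -1.512
v 2.724 -2.865 -0.876
v 2.584 -3.105 -1.314
v 2.656 -2.774 -1.708
v 2.731 -1.932 -1.197
v 2.615 -2.467 -0.561
v 2.297 -2.063 -0.49
v 2.369 -1.732 -0.884
v 2.883 -2.386 -0.998
v 1.525 -2.433 -1.839
v 1.409 -2.968 -1.203
v 1.771 -3.168 -1.516
v 1.843 -2.837 -1.91
v 1.416 -2.035 -1.524
v 1.299 -2.57 -0.888
v 1.484 -2.126 -0.692
v 1.556 -1.795 -1.086
v 1.257 -2.514 -1.402
v 2.217 2.387 1.63
v 2.435 3.54 2.498
v 1.625 3.041 0.909
v 1.842 4.195 1.777
v 3.858 2.805 0.663
v 4.075 3.959 1.531
v 3.265 3.46 -0.058
v 3.483 4.613 0.81
f 2 4 1
f 5 2 1
f 1 4 3
f 3 5 1
f 2 8 4
f 6 2 5
f 6 8 2
f 4 8 3
f 7 5 3
f 3 8 7
f 7 6 5
f 8 6 7
f 9 46 25
f 46 20 49
f 25 49 14
f 46 49 25
f 9 25 21
f 25 14 26
f 21 26 10
f 25 26 21
f 9 21 30
f 21 10 31
f 30 31 16
f 21 31 30
f 9 30 42
f 30 16 45
f 42 45 19
f 30 45 42
f 9 42 46
f 42 19 50
f 46 50 20
f 42 50 46
f 10 26 37
f 26 14 40
f 37 40 18
f 26 40 37
f 14 49 27
f 49 20 48
f 27 48 13
f 49 48 27
f 20 50 47
f 50 19 43
f 47 43 11
f 50 43 47
f 19 45 44
f 45 16 32
f 44 32 15
f 45 32 44
f 16 31 36
f 31 10 33
f 36 33 17
f 31 33 36
f 12 38 24
f 38 18 39
f 24 39 13
f 38 39 24
f 12 24 22
f 24 13 23
f 22 23 11
f 24 23 22
f 12 22 29
f 22 11 28
f 29 28 15
f 22 28 29
f 12 29 34
f 29 15 35
f 34 35 17
f 29 35 34
f 12 34 38
f 34 17 41
f 38 41 18
f 34 41 38
f 13 39 27
f 39 18 40
f 27 40 14
f 39 40 27
f 11 23 47
f 23 13 48
f 47 48 20
f 23 48 47
f 15 28 44
f 28 11 43
f 44 43 19
f 28 43 44
f 17 35 36
f 35 15 32
f 36 32 16
f 35 32 36
f 18 41 37
f 41 17 33
f 37 33 10
f 41 33 37
f 52 54 51
f 55 52 51
f 51 54 53
f 53 55 51
f 52 58 54
f 56 52 55
f 56 58 52
f 54 58 53
f 57 55 53
f 53 58 57
f 57 56 55
f 58 56 57



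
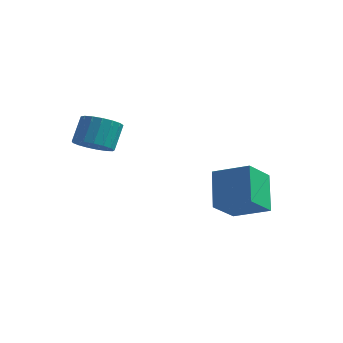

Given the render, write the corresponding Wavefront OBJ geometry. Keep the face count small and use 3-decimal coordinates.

v 0.054 1.495 0.384
v -0.052 0.416 1.137
v 1.291 1.687 0.833
v 1.185 0.608 1.586
v 0.595 0.652 -0.746
v 0.489 -0.427 0.007
v 1.832 0.844 -0.297
v 1.726 -0.235 0.456
v -2.248 -2.909 2.848
v -1.58 -2.924 2.891
v -1.624 -2.365 3.756
v -2.292 -2.351 3.712
v -1.639 -2.661 2.718
v -1.683 -2.102 3.582
v -1.839 -2.455 2.575
v -1.883 -1.896 3.439
v -2.132 -2.353 2.494
v -2.176 -1.794 3.358
v -2.451 -2.378 2.494
v -2.495 -1.819 3.358
v -2.724 -2.525 2.575
v -2.768 -1.967 3.44
v -2.888 -2.76 2.719
v -2.932 -2.202 3.583
v -2.906 -3.03 2.892
v -2.95 -2.471 3.756
v -2.772 -3.271 3.055
v -2.816 -2.713 3.92
v -2.519 -3.43 3.171
v -2.563 -2.872 4.035
v -2.203 -3.47 3.212
v -2.247 -2.911 4.077
v -1.898 -3.381 3.17
v -1.942 -2.822 4.035
v -1.673 -3.184 3.055
v -1.717 -2.625 3.919
f 2 4 1
f 5 2 1
f 1 4 3
f 3 5 1
f 2 8 4
f 6 2 5
f 6 8 2
f 4 8 3
f 7 5 3
f 3 8 7
f 7 6 5
f 8 6 7
f 10 9 13
f 10 13 11
f 11 13 14
f 11 14 12
f 13 9 15
f 13 15 14
f 14 15 16
f 14 16 12
f 15 9 17
f 15 17 16
f 16 17 18
f 16 18 12
f 17 9 19
f 17 19 18
f 18 19 20
f 18 20 12
f 19 9 21
f 19 21 20
f 20 21 22
f 20 22 12
f 21 9 23
f 21 23 22
f 22 23 24
f 22 24 12
f 23 9 25
f 23 25 24
f 24 25 26
f 24 26 12
f 25 9 27
f 25 27 26
f 26 27 28
f 26 28 12
f 27 9 29
f 27 29 28
f 28 29 30
f 28 30 12
f 29 9 31
f 29 31 30
f 30 31 32
f 30 32 12
f 31 9 33
f 31 33 32
f 32 33 34
f 32 34 12
f 33 9 35
f 33 35 34
f 34 35 36
f 34 36 12
f 35 9 10
f 35 10 36
f 36 10 11
f 36 11 12



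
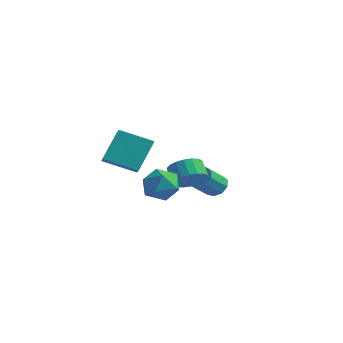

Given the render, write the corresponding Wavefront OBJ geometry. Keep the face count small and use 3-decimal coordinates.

v -3.094 -3.703 1.371
v -3.142 -2.409 3.125
v -1.569 -2.592 0.594
v -1.617 -1.299 2.349
v -2.423 -4.301 1.831
v -2.471 -3.008 3.586
v -0.898 -3.191 1.055
v -0.946 -1.897 2.809
v -1.66 -1.816 -0.289
v -1.03 -0.829 -0.162
v -0.05 -2.831 -0.378
v 0.58 -1.844 -0.251
v -0.06 -2.254 0.649
v -1.055 -1.627 0.704
v -0.025 -2.033 -1.244
v -1.02 -1.406 -1.189
v -0.02 -0.963 -0.752
v -0.041 -1.1 0.417
v -1.039 -2.56 -0.957
v -1.06 -2.697 0.212
v -1.787 4.265 -2.389
v -0.989 4.268 -2.251
v -1.154 3.037 -1.273
v -1.953 3.035 -1.411
v -1.246 4.594 -1.884
v -1.411 3.363 -0.906
v -1.756 4.766 -1.753
v -1.921 3.536 -0.775
v -2.281 4.704 -1.92
v -2.446 3.474 -0.942
v -2.575 4.437 -2.306
v -2.74 3.206 -1.328
v -2.5 4.089 -2.731
v -2.665 2.859 -1.753
v -2.092 3.824 -2.996
v -2.257 2.594 -2.018
v -1.542 3.765 -2.977
v -1.707 2.535 -1.999
v -1.106 3.94 -2.683
v -1.271 2.71 -1.705
v -1.547 1.769 -1.211
v -0.805 2.375 -0.808
v -1.591 2.778 0.034
v -2.333 2.171 -0.369
v -1.002 2.65 -1.124
v -1.788 3.053 -0.282
v -1.307 2.75 -1.457
v -2.093 3.153 -0.615
v -1.66 2.656 -1.741
v -2.446 3.059 -0.899
v -1.991 2.386 -1.92
v -2.777 2.789 -1.079
v -2.233 1.994 -1.959
v -3.019 2.397 -1.117
v -2.34 1.557 -1.85
v -3.126 1.96 -1.008
v -2.289 1.162 -1.614
v -3.075 1.565 -0.772
v -2.092 0.887 -1.298
v -2.878 1.29 -0.456
v -1.787 0.787 -0.965
v -2.573 1.19 -0.123
v -1.434 0.881 -0.681
v -2.22 1.284 0.161
v -1.103 1.151 -0.501
v -1.889 1.554 0.34
v -0.861 1.543 -0.463
v -1.647 1.946 0.379
v -0.754 1.98 -0.572
v -1.54 2.383 0.27
f 2 4 1
f 5 2 1
f 1 4 3
f 3 5 1
f 2 8 4
f 6 2 5
f 6 8 2
f 4 8 3
f 7 5 3
f 3 8 7
f 7 6 5
f 8 6 7
f 9 20 14
f 9 14 10
f 9 10 16
f 9 16 19
f 9 19 20
f 10 14 18
f 14 20 13
f 20 19 11
f 19 16 15
f 16 10 17
f 12 18 13
f 12 13 11
f 12 11 15
f 12 15 17
f 12 17 18
f 13 18 14
f 11 13 20
f 15 11 19
f 17 15 16
f 18 17 10
f 22 21 25
f 22 25 23
f 23 25 26
f 23 26 24
f 25 21 27
f 25 27 26
f 26 27 28
f 26 28 24
f 27 21 29
f 27 29 28
f 28 29 30
f 28 30 24
f 29 21 31
f 29 31 30
f 30 31 32
f 30 32 24
f 31 21 33
f 31 33 32
f 32 33 34
f 32 34 24
f 33 21 35
f 33 35 34
f 34 35 36
f 34 36 24
f 35 21 37
f 35 37 36
f 36 37 38
f 36 38 24
f 37 21 39
f 37 39 38
f 38 39 40
f 38 40 24
f 39 21 22
f 39 22 40
f 40 22 23
f 40 23 24
f 42 41 45
f 42 45 43
f 43 45 46
f 43 46 44
f 45 41 47
f 45 47 46
f 46 47 48
f 46 48 44
f 47 41 49
f 47 49 48
f 48 49 50
f 48 50 44
f 49 41 51
f 49 51 50
f 50 51 52
f 50 52 44
f 51 41 53
f 51 53 52
f 52 53 54
f 52 54 44
f 53 41 55
f 53 55 54
f 54 55 56
f 54 56 44
f 55 41 57
f 55 57 56
f 56 57 58
f 56 58 44
f 57 41 59
f 57 59 58
f 58 59 60
f 58 60 44
f 59 41 61
f 59 61 60
f 60 61 62
f 60 62 44
f 61 41 63
f 61 63 62
f 62 63 64
f 62 64 44
f 63 41 65
f 63 65 64
f 64 65 66
f 64 66 44
f 65 41 67
f 65 67 66
f 66 67 68
f 66 68 44
f 67 41 69
f 67 69 68
f 68 69 70
f 68 70 44
f 69 41 42
f 69 42 70
f 70 42 43
f 70 43 44



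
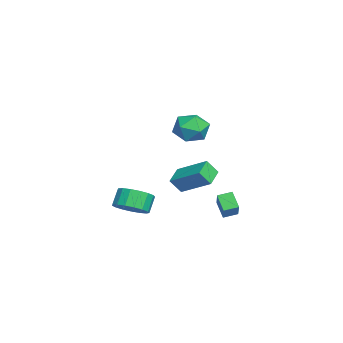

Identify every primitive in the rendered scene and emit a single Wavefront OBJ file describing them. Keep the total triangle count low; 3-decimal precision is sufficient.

v -2.446 3.579 -4.119
v -3.129 3.185 -3.268
v -2.669 4.405 -3.915
v -3.351 4.012 -3.064
v -1.049 3.668 -2.956
v -1.731 3.275 -2.105
v -1.271 4.495 -2.752
v -1.954 4.101 -1.901
v 0.148 2.529 3.634
v 0.899 2.997 4.276
v 1.041 1.003 3.704
v 1.792 1.471 4.346
v 0.783 1.291 4.727
v 0.231 2.234 4.684
v 1.709 1.766 3.296
v 1.157 2.709 3.253
v 1.864 2.526 4.067
v 1.292 2.232 4.951
v 0.648 1.768 3.029
v 0.076 1.474 3.913
v 0.342 -1.298 -2.368
v 1.061 -0.592 -2.073
v 0.418 -0.336 -1.117
v -0.302 -1.042 -1.412
v 0.742 -0.327 -2.358
v 0.099 -0.072 -1.402
v 0.332 -0.285 -2.645
v -0.311 -0.029 -1.689
v -0.076 -0.475 -2.869
v -0.719 -0.219 -1.913
v -0.388 -0.853 -2.978
v -1.031 -0.597 -2.022
v -0.533 -1.333 -2.947
v -1.177 -1.078 -1.991
v -0.478 -1.805 -2.784
v -1.121 -1.55 -1.828
v -0.235 -2.161 -2.525
v -0.878 -1.905 -1.569
v 0.14 -2.319 -2.231
v -0.503 -2.064 -1.275
v 0.561 -2.243 -1.967
v -0.082 -1.988 -1.012
v 0.932 -1.951 -1.796
v 0.289 -1.695 -0.84
v 1.168 -1.509 -1.755
v 0.525 -1.253 -0.8
v 1.214 -1.018 -1.855
v 0.571 -0.763 -0.9
v -0.642 1.164 0.279
v 0.253 2.801 1.305
v -0.786 1.777 -0.574
v 0.109 3.414 0.452
v 0.471 0.826 -0.152
v 1.366 2.463 0.874
v 0.327 1.439 -1.005
v 1.222 3.076 0.021
f 2 4 1
f 5 2 1
f 1 4 3
f 3 5 1
f 2 8 4
f 6 2 5
f 6 8 2
f 4 8 3
f 7 5 3
f 3 8 7
f 7 6 5
f 8 6 7
f 9 20 14
f 9 14 10
f 9 10 16
f 9 16 19
f 9 19 20
f 10 14 18
f 14 20 13
f 20 19 11
f 19 16 15
f 16 10 17
f 12 18 13
f 12 13 11
f 12 11 15
f 12 15 17
f 12 17 18
f 13 18 14
f 11 13 20
f 15 11 19
f 17 15 16
f 18 17 10
f 22 21 25
f 22 25 23
f 23 25 26
f 23 26 24
f 25 21 27
f 25 27 26
f 26 27 28
f 26 28 24
f 27 21 29
f 27 29 28
f 28 29 30
f 28 30 24
f 29 21 31
f 29 31 30
f 30 31 32
f 30 32 24
f 31 21 33
f 31 33 32
f 32 33 34
f 32 34 24
f 33 21 35
f 33 35 34
f 34 35 36
f 34 36 24
f 35 21 37
f 35 37 36
f 36 37 38
f 36 38 24
f 37 21 39
f 37 39 38
f 38 39 40
f 38 40 24
f 39 21 41
f 39 41 40
f 40 41 42
f 40 42 24
f 41 21 43
f 41 43 42
f 42 43 44
f 42 44 24
f 43 21 45
f 43 45 44
f 44 45 46
f 44 46 24
f 45 21 47
f 45 47 46
f 46 47 48
f 46 48 24
f 47 21 22
f 47 22 48
f 48 22 23
f 48 23 24
f 50 52 49
f 53 50 49
f 49 52 51
f 51 53 49
f 50 56 52
f 54 50 53
f 54 56 50
f 52 56 51
f 55 53 51
f 51 56 55
f 55 54 53
f 56 54 55



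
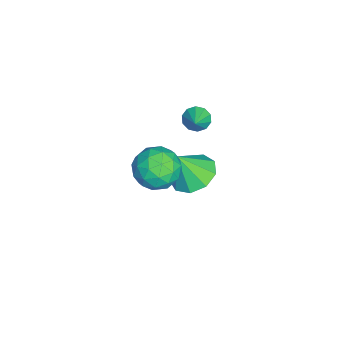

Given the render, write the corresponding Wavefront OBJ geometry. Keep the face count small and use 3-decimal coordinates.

v -3.62 -0.428 2.526
v -3.321 -0.714 2.092
v -2.76 -0.392 3.094
v -3.294 -0.35 2.028
v -3.392 -0.015 2.155
v -3.577 0.161 2.424
v -3.778 0.113 2.732
v -3.919 -0.142 2.961
v -3.945 -0.507 3.024
v -3.847 -0.841 2.898
v -3.662 -1.018 2.629
v -3.461 -0.969 2.321
v -3.652 -0.558 -1.319
v -2.804 0.08 -1.188
v -3.388 -1.202 0.099
v -3.405 0.406 -0.928
v -4.122 0.281 -0.851
v -4.619 -0.237 -0.993
v -4.664 -0.905 -1.288
v -4.235 -1.411 -1.597
v -3.534 -1.518 -1.777
v -2.888 -1.176 -1.742
v -2.599 -0.545 -1.51
v 0.854 -0.804 4.563
v 1.544 -0.898 3.818
v -0.064 -1.982 3.862
v 0.626 -2.076 3.117
v 0.855 -2.377 4.064
v 1.422 -1.648 4.498
v 0.058 -1.232 3.182
v 0.625 -0.503 3.616
v 1.052 -1.162 2.965
v 1.545 -1.87 3.51
v -0.065 -1.01 4.17
v 0.428 -1.718 4.715
v 1.279 -0.747 4.252
v 0.201 -2.133 3.428
v 0.335 -2.309 3.985
v 0.741 -2.365 3.547
v 1.208 -1.188 4.652
v 1.613 -1.244 4.214
v 1.208 -2.113 4.358
v -0.133 -1.636 3.466
v 0.272 -1.692 3.028
v 0.739 -0.515 4.133
v 1.145 -0.571 3.695
v 0.272 -0.767 3.322
v 1.396 -0.958 3.313
v 0.857 -1.651 2.9
v 0.523 -1.154 2.939
v 0.856 -0.726 3.194
v 1.685 -1.374 3.633
v 1.146 -2.067 3.221
v 1.28 -2.243 3.778
v 1.614 -1.815 4.033
v 1.396 -1.529 3.131
v 0.334 -0.813 4.459
v -0.205 -1.506 4.047
v -0.134 -1.065 3.647
v 0.2 -0.637 3.902
v 0.623 -1.229 4.78
v 0.084 -1.922 4.367
v 0.624 -2.154 4.486
v 0.957 -1.726 4.741
v 0.084 -1.351 4.549
f 2 1 4
f 2 4 3
f 4 1 5
f 4 5 3
f 5 1 6
f 5 6 3
f 6 1 7
f 6 7 3
f 7 1 8
f 7 8 3
f 8 1 9
f 8 9 3
f 9 1 10
f 9 10 3
f 10 1 11
f 10 11 3
f 11 1 12
f 11 12 3
f 12 1 2
f 12 2 3
f 14 13 16
f 14 16 15
f 16 13 17
f 16 17 15
f 17 13 18
f 17 18 15
f 18 13 19
f 18 19 15
f 19 13 20
f 19 20 15
f 20 13 21
f 20 21 15
f 21 13 22
f 21 22 15
f 22 13 23
f 22 23 15
f 23 13 14
f 23 14 15
f 24 61 40
f 61 35 64
f 40 64 29
f 61 64 40
f 24 40 36
f 40 29 41
f 36 41 25
f 40 41 36
f 24 36 45
f 36 25 46
f 45 46 31
f 36 46 45
f 24 45 57
f 45 31 60
f 57 60 34
f 45 60 57
f 24 57 61
f 57 34 65
f 61 65 35
f 57 65 61
f 25 41 52
f 41 29 55
f 52 55 33
f 41 55 52
f 29 64 42
f 64 35 63
f 42 63 28
f 64 63 42
f 35 65 62
f 65 34 58
f 62 58 26
f 65 58 62
f 34 60 59
f 60 31 47
f 59 47 30
f 60 47 59
f 31 46 51
f 46 25 48
f 51 48 32
f 46 48 51
f 27 53 39
f 53 33 54
f 39 54 28
f 53 54 39
f 27 39 37
f 39 28 38
f 37 38 26
f 39 38 37
f 27 37 44
f 37 26 43
f 44 43 30
f 37 43 44
f 27 44 49
f 44 30 50
f 49 50 32
f 44 50 49
f 27 49 53
f 49 32 56
f 53 56 33
f 49 56 53
f 28 54 42
f 54 33 55
f 42 55 29
f 54 55 42
f 26 38 62
f 38 28 63
f 62 63 35
f 38 63 62
f 30 43 59
f 43 26 58
f 59 58 34
f 43 58 59
f 32 50 51
f 50 30 47
f 51 47 31
f 50 47 51
f 33 56 52
f 56 32 48
f 52 48 25
f 56 48 52



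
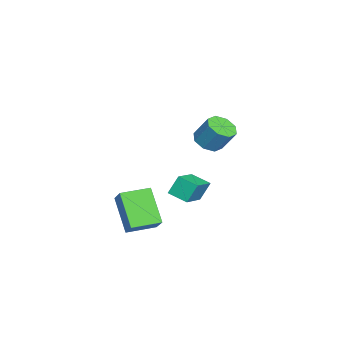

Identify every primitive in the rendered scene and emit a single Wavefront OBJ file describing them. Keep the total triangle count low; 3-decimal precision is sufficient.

v 1.862 1.87 0.972
v 2.332 1.338 1.18
v 2.588 1.977 2.236
v 2.118 2.51 2.028
v 2.584 1.743 0.874
v 2.84 2.382 1.93
v 2.413 2.222 0.626
v 2.669 2.861 1.681
v 1.919 2.495 0.58
v 2.175 3.134 1.635
v 1.392 2.403 0.764
v 1.648 3.042 1.82
v 1.14 1.998 1.07
v 1.396 2.637 2.126
v 1.311 1.519 1.319
v 1.567 2.158 2.374
v 1.805 1.246 1.365
v 2.061 1.885 2.42
v 0.834 -2.403 -3.481
v 1.679 -2.028 -2.654
v 0.193 -1.115 -3.41
v 1.038 -0.74 -2.584
v 2.002 -1.74 -4.976
v 2.847 -1.365 -4.15
v 1.361 -0.452 -4.906
v 2.206 -0.077 -4.079
v -0.863 0.389 -3.725
v -1.133 0.832 -2.789
v -0.475 1.29 -4.04
v -0.745 1.733 -3.104
v 0.625 -0.033 -3.096
v 0.355 0.41 -2.16
v 1.013 0.868 -3.411
v 0.743 1.311 -2.475
f 2 1 5
f 2 5 3
f 3 5 6
f 3 6 4
f 5 1 7
f 5 7 6
f 6 7 8
f 6 8 4
f 7 1 9
f 7 9 8
f 8 9 10
f 8 10 4
f 9 1 11
f 9 11 10
f 10 11 12
f 10 12 4
f 11 1 13
f 11 13 12
f 12 13 14
f 12 14 4
f 13 1 15
f 13 15 14
f 14 15 16
f 14 16 4
f 15 1 17
f 15 17 16
f 16 17 18
f 16 18 4
f 17 1 2
f 17 2 18
f 18 2 3
f 18 3 4
f 20 22 19
f 23 20 19
f 19 22 21
f 21 23 19
f 20 26 22
f 24 20 23
f 24 26 20
f 22 26 21
f 25 23 21
f 21 26 25
f 25 24 23
f 26 24 25
f 28 30 27
f 31 28 27
f 27 30 29
f 29 31 27
f 28 34 30
f 32 28 31
f 32 34 28
f 30 34 29
f 33 31 29
f 29 34 33
f 33 32 31
f 34 32 33



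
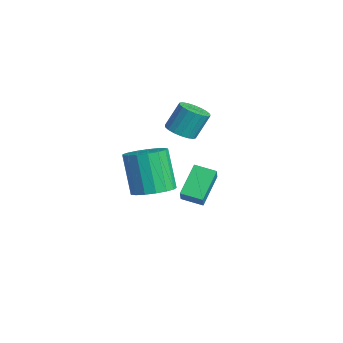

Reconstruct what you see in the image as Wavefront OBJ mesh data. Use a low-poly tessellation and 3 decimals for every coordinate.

v 0.922 -0.973 0.608
v 1.8 -1.141 1.01
v 0.916 -1.215 2.913
v 0.038 -1.047 2.512
v 1.764 -0.673 1.011
v 0.88 -0.747 2.914
v 1.535 -0.274 0.92
v 0.65 -0.348 2.823
v 1.165 -0.035 0.758
v 0.281 -0.109 2.661
v 0.74 -0.011 0.561
v -0.144 -0.085 2.464
v 0.356 -0.207 0.375
v -0.528 -0.281 2.279
v 0.103 -0.579 0.243
v -0.782 -0.653 2.146
v 0.036 -1.041 0.194
v -0.848 -1.115 2.098
v 0.173 -1.487 0.24
v -0.711 -1.561 2.144
v 0.482 -1.816 0.371
v -0.403 -1.89 2.274
v 0.891 -1.951 0.556
v 0.007 -2.025 2.459
v 1.307 -1.862 0.753
v 0.423 -1.937 2.656
v 1.635 -1.57 0.916
v 0.751 -1.644 2.82
v -4.039 2.636 -1.643
v -3.336 2.351 -0.819
v -3.417 3.487 -1.879
v -2.714 3.202 -1.056
v -3.106 1.638 -2.784
v -2.403 1.353 -1.961
v -2.484 2.489 -3.021
v -1.781 2.204 -2.197
v -1.346 1.002 2.622
v -0.599 1.065 2.616
v -0.647 1.742 3.852
v -1.394 1.678 3.858
v -0.698 1.343 2.46
v -0.746 2.02 3.696
v -0.926 1.553 2.336
v -0.974 2.23 3.572
v -1.237 1.654 2.269
v -1.285 2.331 3.505
v -1.57 1.626 2.272
v -1.617 2.303 3.508
v -1.858 1.474 2.344
v -1.906 2.151 3.58
v -2.045 1.228 2.471
v -2.093 1.905 3.707
v -2.093 0.938 2.628
v -2.141 1.615 3.864
v -1.994 0.66 2.784
v -2.042 1.337 4.02
v -1.766 0.45 2.908
v -1.814 1.127 4.144
v -1.455 0.349 2.975
v -1.503 1.026 4.211
v -1.123 0.377 2.972
v -1.17 1.054 4.208
v -0.834 0.529 2.9
v -0.882 1.206 4.136
v -0.647 0.775 2.773
v -0.695 1.452 4.009
f 2 1 5
f 2 5 3
f 3 5 6
f 3 6 4
f 5 1 7
f 5 7 6
f 6 7 8
f 6 8 4
f 7 1 9
f 7 9 8
f 8 9 10
f 8 10 4
f 9 1 11
f 9 11 10
f 10 11 12
f 10 12 4
f 11 1 13
f 11 13 12
f 12 13 14
f 12 14 4
f 13 1 15
f 13 15 14
f 14 15 16
f 14 16 4
f 15 1 17
f 15 17 16
f 16 17 18
f 16 18 4
f 17 1 19
f 17 19 18
f 18 19 20
f 18 20 4
f 19 1 21
f 19 21 20
f 20 21 22
f 20 22 4
f 21 1 23
f 21 23 22
f 22 23 24
f 22 24 4
f 23 1 25
f 23 25 24
f 24 25 26
f 24 26 4
f 25 1 27
f 25 27 26
f 26 27 28
f 26 28 4
f 27 1 2
f 27 2 28
f 28 2 3
f 28 3 4
f 30 32 29
f 33 30 29
f 29 32 31
f 31 33 29
f 30 36 32
f 34 30 33
f 34 36 30
f 32 36 31
f 35 33 31
f 31 36 35
f 35 34 33
f 36 34 35
f 38 37 41
f 38 41 39
f 39 41 42
f 39 42 40
f 41 37 43
f 41 43 42
f 42 43 44
f 42 44 40
f 43 37 45
f 43 45 44
f 44 45 46
f 44 46 40
f 45 37 47
f 45 47 46
f 46 47 48
f 46 48 40
f 47 37 49
f 47 49 48
f 48 49 50
f 48 50 40
f 49 37 51
f 49 51 50
f 50 51 52
f 50 52 40
f 51 37 53
f 51 53 52
f 52 53 54
f 52 54 40
f 53 37 55
f 53 55 54
f 54 55 56
f 54 56 40
f 55 37 57
f 55 57 56
f 56 57 58
f 56 58 40
f 57 37 59
f 57 59 58
f 58 59 60
f 58 60 40
f 59 37 61
f 59 61 60
f 60 61 62
f 60 62 40
f 61 37 63
f 61 63 62
f 62 63 64
f 62 64 40
f 63 37 65
f 63 65 64
f 64 65 66
f 64 66 40
f 65 37 38
f 65 38 66
f 66 38 39
f 66 39 40



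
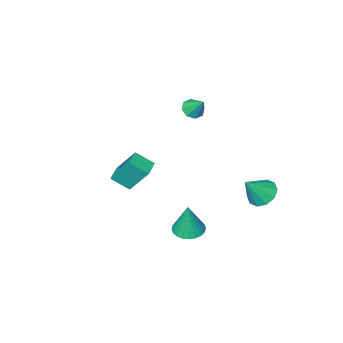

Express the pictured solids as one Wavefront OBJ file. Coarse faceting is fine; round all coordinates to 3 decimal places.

v -3.713 -2.863 1.254
v -2.993 -2.984 1.424
v -3.807 -1.897 2.346
v -3.06 -2.56 1.043
v -3.51 -2.313 0.786
v -4.079 -2.388 0.803
v -4.433 -2.741 1.085
v -4.366 -3.165 1.466
v -3.916 -3.412 1.723
v -3.347 -3.337 1.705
v 0.826 3.352 -3.502
v 1.596 3.889 -3.646
v 1.054 3.588 -1.398
v 1.328 4.145 -3.646
v 0.984 4.28 -3.624
v 0.616 4.274 -3.583
v 0.279 4.128 -3.53
v 0.026 3.863 -3.473
v -0.105 3.521 -3.42
v -0.095 3.152 -3.38
v 0.056 2.814 -3.358
v 0.324 2.558 -3.359
v 0.668 2.423 -3.381
v 1.036 2.429 -3.421
v 1.373 2.575 -3.474
v 1.626 2.84 -3.531
v 1.757 3.182 -3.584
v 1.747 3.551 -3.624
v 2.916 1.191 0.279
v 2.319 2.208 1.968
v 3.737 1.868 0.162
v 3.139 2.885 1.85
v 3.661 0.415 1.01
v 3.063 1.432 2.698
v 4.481 1.092 0.892
v 3.884 2.109 2.581
v -4.252 3.341 -2.626
v -3.708 2.642 -3.131
v -3.068 3.259 -1.234
v -3.486 3.212 -3.286
v -3.557 3.83 -3.189
v -3.893 4.262 -2.877
v -4.367 4.343 -2.469
v -4.797 4.041 -2.121
v -5.019 3.471 -1.966
v -4.948 2.852 -2.063
v -4.612 2.42 -2.375
v -4.138 2.34 -2.783
f 2 1 4
f 2 4 3
f 4 1 5
f 4 5 3
f 5 1 6
f 5 6 3
f 6 1 7
f 6 7 3
f 7 1 8
f 7 8 3
f 8 1 9
f 8 9 3
f 9 1 10
f 9 10 3
f 10 1 2
f 10 2 3
f 12 11 14
f 12 14 13
f 14 11 15
f 14 15 13
f 15 11 16
f 15 16 13
f 16 11 17
f 16 17 13
f 17 11 18
f 17 18 13
f 18 11 19
f 18 19 13
f 19 11 20
f 19 20 13
f 20 11 21
f 20 21 13
f 21 11 22
f 21 22 13
f 22 11 23
f 22 23 13
f 23 11 24
f 23 24 13
f 24 11 25
f 24 25 13
f 25 11 26
f 25 26 13
f 26 11 27
f 26 27 13
f 27 11 28
f 27 28 13
f 28 11 12
f 28 12 13
f 30 32 29
f 33 30 29
f 29 32 31
f 31 33 29
f 30 36 32
f 34 30 33
f 34 36 30
f 32 36 31
f 35 33 31
f 31 36 35
f 35 34 33
f 36 34 35
f 38 37 40
f 38 40 39
f 40 37 41
f 40 41 39
f 41 37 42
f 41 42 39
f 42 37 43
f 42 43 39
f 43 37 44
f 43 44 39
f 44 37 45
f 44 45 39
f 45 37 46
f 45 46 39
f 46 37 47
f 46 47 39
f 47 37 48
f 47 48 39
f 48 37 38
f 48 38 39



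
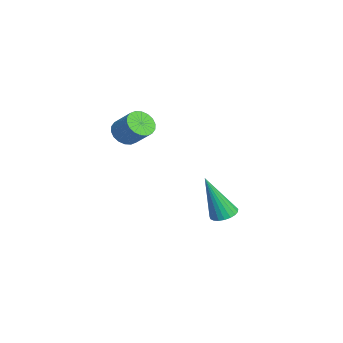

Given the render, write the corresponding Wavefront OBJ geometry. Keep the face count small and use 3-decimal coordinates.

v -1.244 2.745 -2.636
v -0.714 2.506 -2.739
v -1.196 1.995 -0.644
v -0.654 2.729 -2.657
v -0.696 2.955 -2.571
v -0.832 3.144 -2.496
v -1.04 3.265 -2.446
v -1.283 3.296 -2.428
v -1.519 3.231 -2.447
v -1.707 3.083 -2.498
v -1.815 2.876 -2.574
v -1.825 2.646 -2.66
v -1.734 2.434 -2.742
v -1.558 2.275 -2.806
v -1.328 2.198 -2.84
v -1.083 2.215 -2.84
v -0.866 2.324 -2.804
v -0.45 -1.039 2.275
v -0.068 -0.838 1.816
v 0.531 -0.26 2.565
v 0.15 -0.461 3.025
v -0.267 -0.641 1.822
v 0.332 -0.063 2.572
v -0.503 -0.522 1.919
v 0.096 0.056 2.668
v -0.727 -0.506 2.086
v -0.128 0.072 2.835
v -0.897 -0.596 2.291
v -0.298 -0.017 3.04
v -0.978 -0.773 2.492
v -0.379 -0.195 3.241
v -0.954 -1.003 2.651
v -0.355 -0.424 3.4
v -0.831 -1.24 2.735
v -0.232 -0.662 3.484
v -0.632 -1.437 2.728
v -0.033 -0.859 3.478
v -0.396 -1.556 2.632
v 0.203 -0.978 3.381
v -0.172 -1.572 2.465
v 0.427 -0.994 3.214
v -0.002 -1.483 2.26
v 0.597 -0.904 3.009
v 0.079 -1.305 2.059
v 0.678 -0.727 2.808
v 0.055 -1.076 1.9
v 0.654 -0.497 2.649
f 2 1 4
f 2 4 3
f 4 1 5
f 4 5 3
f 5 1 6
f 5 6 3
f 6 1 7
f 6 7 3
f 7 1 8
f 7 8 3
f 8 1 9
f 8 9 3
f 9 1 10
f 9 10 3
f 10 1 11
f 10 11 3
f 11 1 12
f 11 12 3
f 12 1 13
f 12 13 3
f 13 1 14
f 13 14 3
f 14 1 15
f 14 15 3
f 15 1 16
f 15 16 3
f 16 1 17
f 16 17 3
f 17 1 2
f 17 2 3
f 19 18 22
f 19 22 20
f 20 22 23
f 20 23 21
f 22 18 24
f 22 24 23
f 23 24 25
f 23 25 21
f 24 18 26
f 24 26 25
f 25 26 27
f 25 27 21
f 26 18 28
f 26 28 27
f 27 28 29
f 27 29 21
f 28 18 30
f 28 30 29
f 29 30 31
f 29 31 21
f 30 18 32
f 30 32 31
f 31 32 33
f 31 33 21
f 32 18 34
f 32 34 33
f 33 34 35
f 33 35 21
f 34 18 36
f 34 36 35
f 35 36 37
f 35 37 21
f 36 18 38
f 36 38 37
f 37 38 39
f 37 39 21
f 38 18 40
f 38 40 39
f 39 40 41
f 39 41 21
f 40 18 42
f 40 42 41
f 41 42 43
f 41 43 21
f 42 18 44
f 42 44 43
f 43 44 45
f 43 45 21
f 44 18 46
f 44 46 45
f 45 46 47
f 45 47 21
f 46 18 19
f 46 19 47
f 47 19 20
f 47 20 21



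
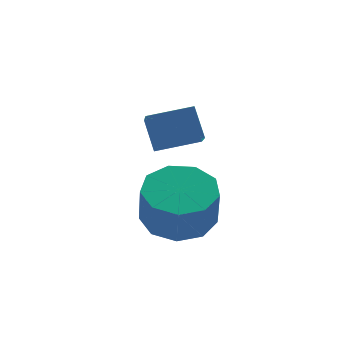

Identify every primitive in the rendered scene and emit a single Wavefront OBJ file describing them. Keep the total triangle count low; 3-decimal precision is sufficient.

v -0.994 1.773 -0.783
v -1.012 2.408 0.054
v -0.565 2.931 -1.652
v -0.583 3.566 -0.816
v 0.243 1.494 -0.544
v 0.225 2.129 0.292
v 0.672 2.652 -1.414
v 0.654 3.287 -0.577
v -0.229 2.084 -3.728
v 0.621 1.494 -3.827
v 0.5 1.105 -2.55
v -0.351 1.696 -2.452
v 0.802 2.147 -3.611
v 0.681 1.758 -2.334
v 0.501 2.771 -3.45
v 0.379 2.382 -2.173
v -0.142 3.073 -3.419
v -0.264 2.685 -2.142
v -0.826 2.913 -3.533
v -0.948 2.525 -2.256
v -1.231 2.365 -3.738
v -1.352 1.977 -2.462
v -1.166 1.686 -3.939
v -1.288 1.297 -2.662
v -0.664 1.193 -4.041
v -0.785 0.804 -2.764
v 0.042 1.117 -3.997
v -0.079 0.728 -2.72
f 2 4 1
f 5 2 1
f 1 4 3
f 3 5 1
f 2 8 4
f 6 2 5
f 6 8 2
f 4 8 3
f 7 5 3
f 3 8 7
f 7 6 5
f 8 6 7
f 10 9 13
f 10 13 11
f 11 13 14
f 11 14 12
f 13 9 15
f 13 15 14
f 14 15 16
f 14 16 12
f 15 9 17
f 15 17 16
f 16 17 18
f 16 18 12
f 17 9 19
f 17 19 18
f 18 19 20
f 18 20 12
f 19 9 21
f 19 21 20
f 20 21 22
f 20 22 12
f 21 9 23
f 21 23 22
f 22 23 24
f 22 24 12
f 23 9 25
f 23 25 24
f 24 25 26
f 24 26 12
f 25 9 27
f 25 27 26
f 26 27 28
f 26 28 12
f 27 9 10
f 27 10 28
f 28 10 11
f 28 11 12



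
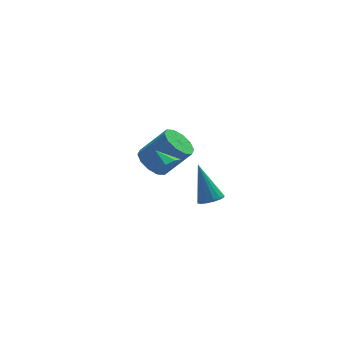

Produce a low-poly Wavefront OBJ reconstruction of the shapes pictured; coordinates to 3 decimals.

v -2.783 -1.316 1.512
v -2.177 -0.944 1.4
v -3.197 -0.464 2.108
v -2.554 -0.853 1.009
v -3.066 -1.034 0.913
v -3.412 -1.38 1.167
v -3.389 -1.689 1.623
v -3.011 -1.779 2.014
v -2.5 -1.598 2.111
v -2.154 -1.252 1.856
v -2.275 4.071 -2.453
v -1.556 3.928 -3.103
v -0.225 3.685 -1.576
v -0.945 3.829 -0.927
v -1.585 4.521 -2.984
v -0.254 4.278 -1.457
v -1.877 4.942 -2.662
v -0.546 4.7 -1.135
v -2.322 5.031 -2.26
v -0.991 4.788 -0.733
v -2.749 4.753 -1.932
v -1.418 4.51 -0.406
v -2.995 4.215 -1.804
v -1.664 3.972 -0.277
v -2.966 3.622 -1.923
v -1.635 3.379 -0.396
v -2.674 3.2 -2.245
v -1.343 2.958 -0.718
v -2.229 3.112 -2.647
v -0.898 2.869 -1.12
v -1.802 3.39 -2.974
v -0.471 3.147 -1.448
v -1.006 -2.473 -0.323
v -0.437 -2.129 -0.403
v -1.374 -1.447 1.483
v -0.68 -1.938 -0.561
v -1.01 -1.891 -0.655
v -1.339 -2 -0.66
v -1.579 -2.235 -0.575
v -1.666 -2.534 -0.423
v -1.575 -2.817 -0.244
v -1.332 -3.008 -0.086
v -1.002 -3.055 0.008
v -0.672 -2.947 0.014
v -0.432 -2.711 -0.071
v -0.346 -2.412 -0.224
f 2 1 4
f 2 4 3
f 4 1 5
f 4 5 3
f 5 1 6
f 5 6 3
f 6 1 7
f 6 7 3
f 7 1 8
f 7 8 3
f 8 1 9
f 8 9 3
f 9 1 10
f 9 10 3
f 10 1 2
f 10 2 3
f 12 11 15
f 12 15 13
f 13 15 16
f 13 16 14
f 15 11 17
f 15 17 16
f 16 17 18
f 16 18 14
f 17 11 19
f 17 19 18
f 18 19 20
f 18 20 14
f 19 11 21
f 19 21 20
f 20 21 22
f 20 22 14
f 21 11 23
f 21 23 22
f 22 23 24
f 22 24 14
f 23 11 25
f 23 25 24
f 24 25 26
f 24 26 14
f 25 11 27
f 25 27 26
f 26 27 28
f 26 28 14
f 27 11 29
f 27 29 28
f 28 29 30
f 28 30 14
f 29 11 31
f 29 31 30
f 30 31 32
f 30 32 14
f 31 11 12
f 31 12 32
f 32 12 13
f 32 13 14
f 34 33 36
f 34 36 35
f 36 33 37
f 36 37 35
f 37 33 38
f 37 38 35
f 38 33 39
f 38 39 35
f 39 33 40
f 39 40 35
f 40 33 41
f 40 41 35
f 41 33 42
f 41 42 35
f 42 33 43
f 42 43 35
f 43 33 44
f 43 44 35
f 44 33 45
f 44 45 35
f 45 33 46
f 45 46 35
f 46 33 34
f 46 34 35

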